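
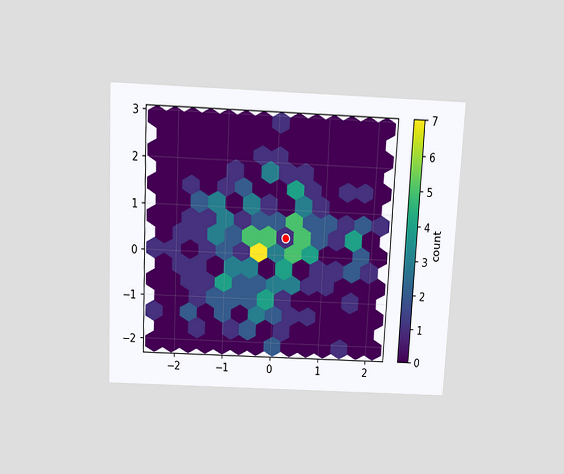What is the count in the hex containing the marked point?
1

The chart is tilted about 3° clockwise and viewed slightly from above. The marked hex reads 1 on the colorbar.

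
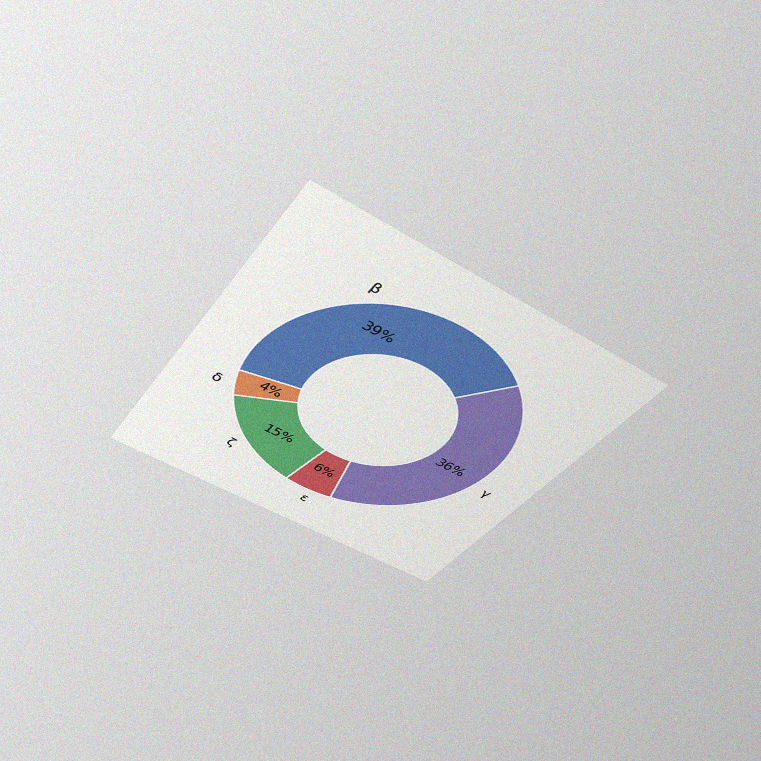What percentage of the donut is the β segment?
The chart is tilted about 33° clockwise and viewed slightly from above, with some photo noise. The β segment takes up 39% of the ring.

39%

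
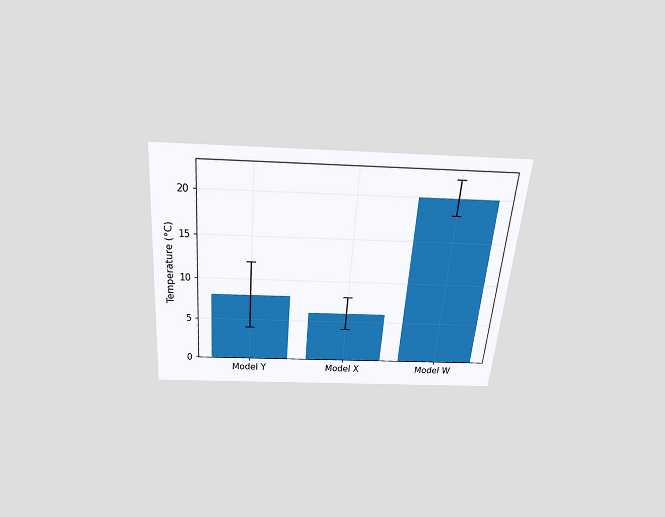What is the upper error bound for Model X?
The chart is tilted about 5° clockwise and viewed slightly from above. The Model X bar's upper whisker reaches 8°C.

8°C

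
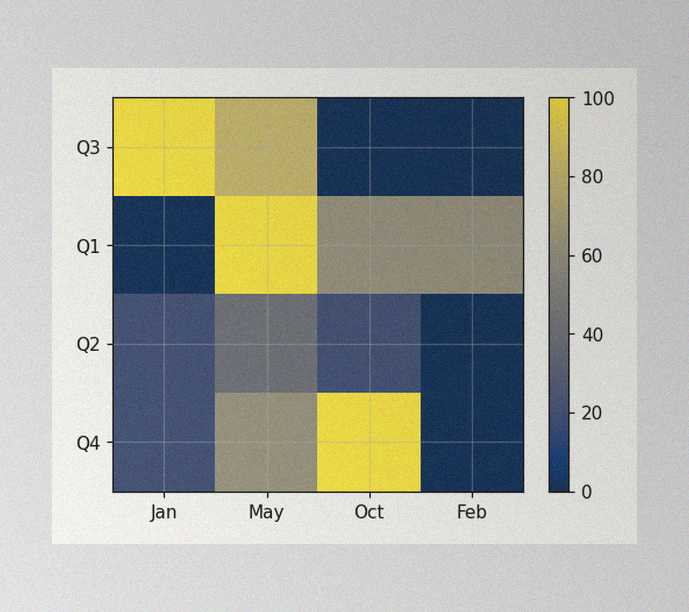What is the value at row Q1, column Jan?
The image has some photo noise and uneven lighting. Matching cell (Q1, Jan) against the colorbar gives 0.

0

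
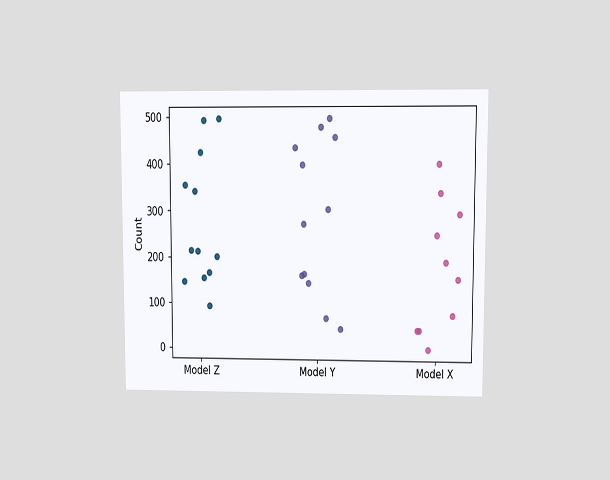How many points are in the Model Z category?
12

The chart is viewed at a slight angle. Counting the markers in the Model Z column gives 12.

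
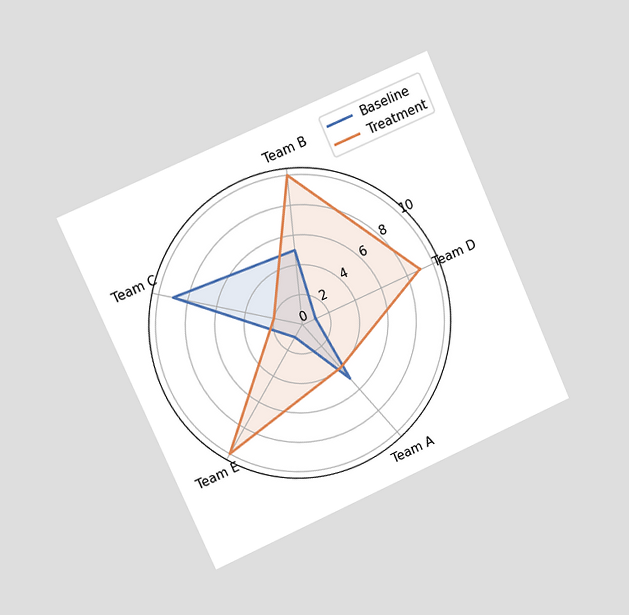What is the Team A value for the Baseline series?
5

The chart is tilted about 24° counter-clockwise and viewed slightly from the left. On the Team A axis, Baseline reaches 5.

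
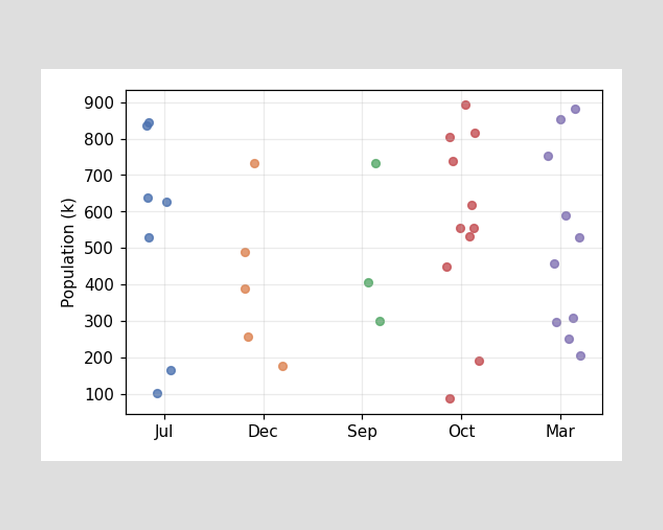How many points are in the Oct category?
11

Counting the markers in the Oct column gives 11.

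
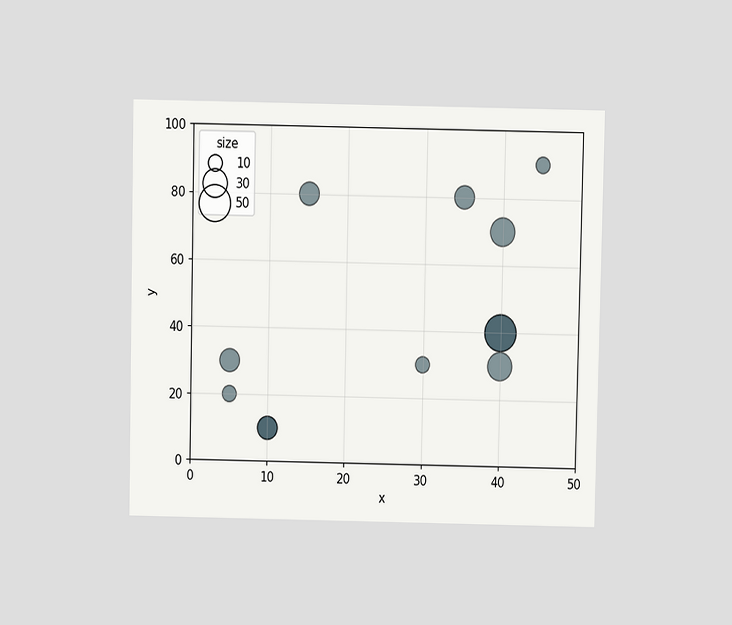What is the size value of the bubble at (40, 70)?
30

The chart is viewed at a slight angle. Matching the bubble at (40, 70) against the size legend gives 30.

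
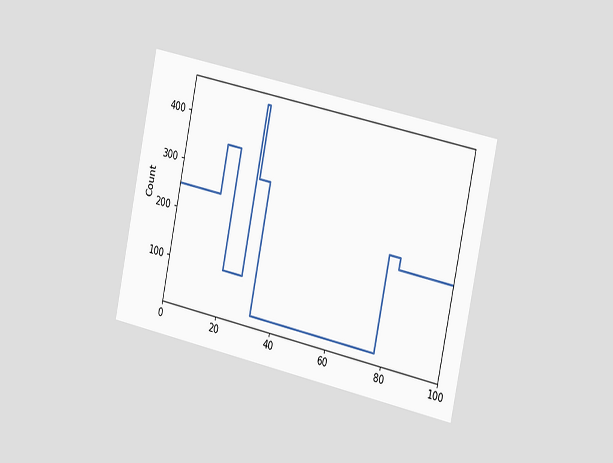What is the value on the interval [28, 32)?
The chart is tilted about 12° clockwise and viewed slightly from the right. On [28, 32) the step sits at 300.

300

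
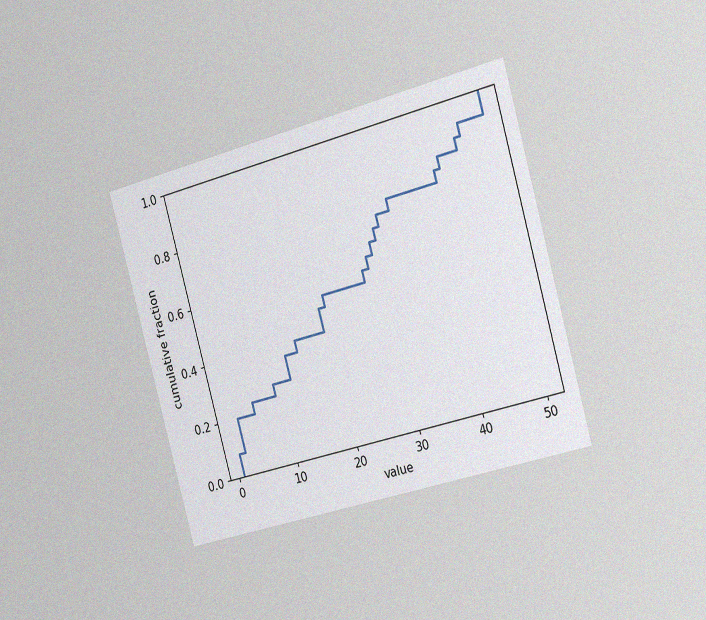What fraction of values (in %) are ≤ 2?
20%

The chart is tilted about 16° counter-clockwise and viewed slightly from the right, with some photo noise. At x=2 the ECDF step is at 20%.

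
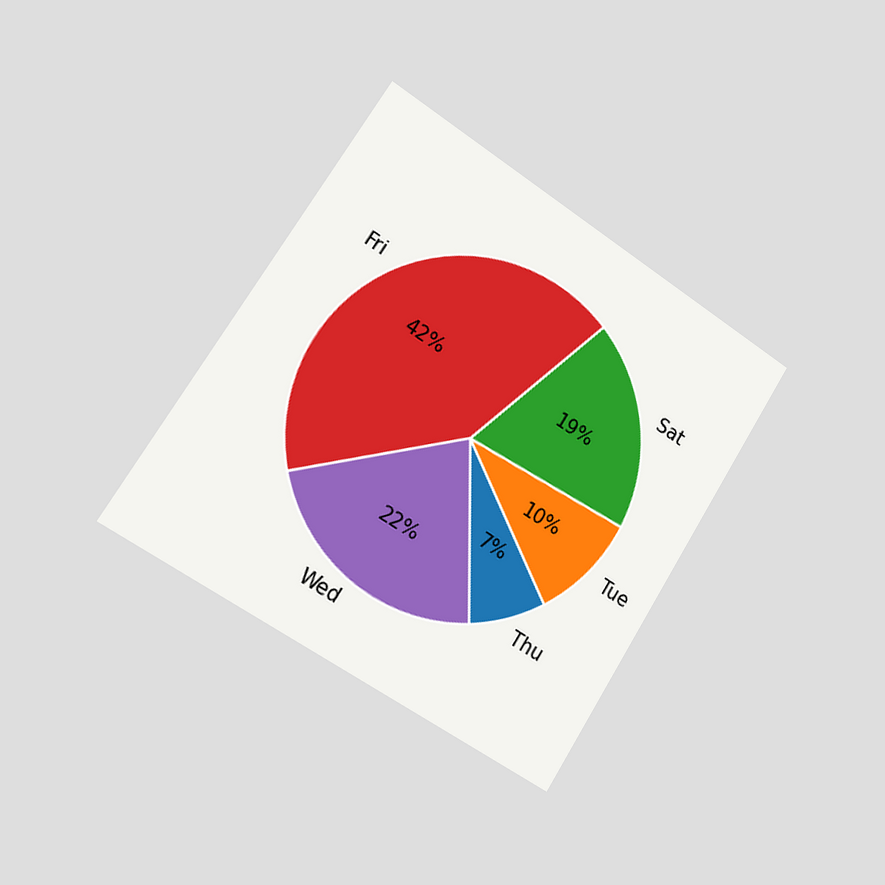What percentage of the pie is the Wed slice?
The chart is tilted about 32° clockwise and viewed slightly from the left. The Wed slice takes up 22% of the pie.

22%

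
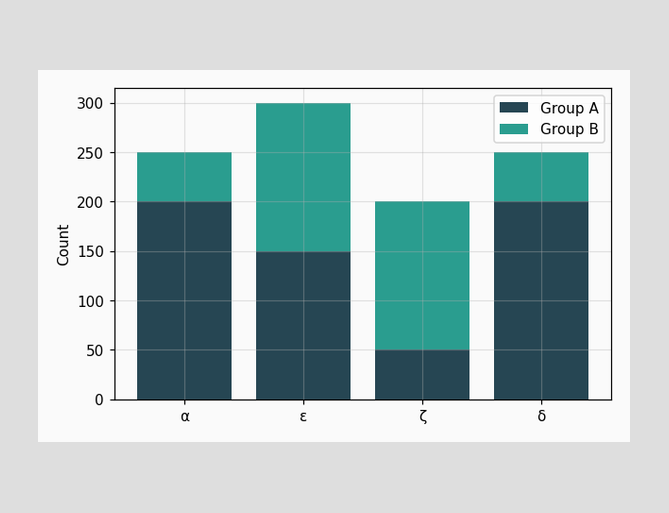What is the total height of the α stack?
The α stack's top reaches 250 on the y-axis.

250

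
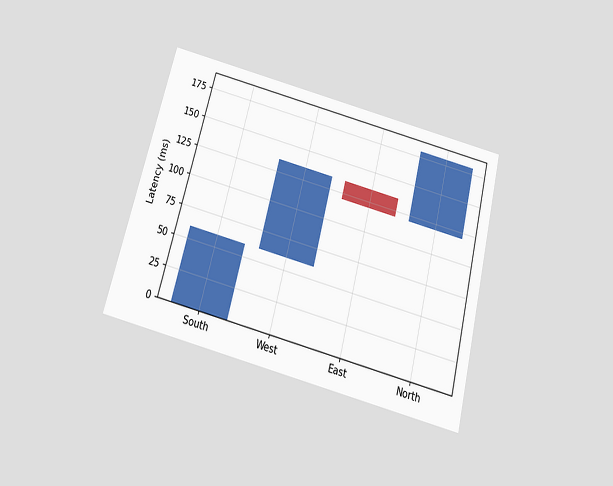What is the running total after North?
The chart is tilted about 14° clockwise and viewed slightly from below. After North the running total reaches 180ms.

180ms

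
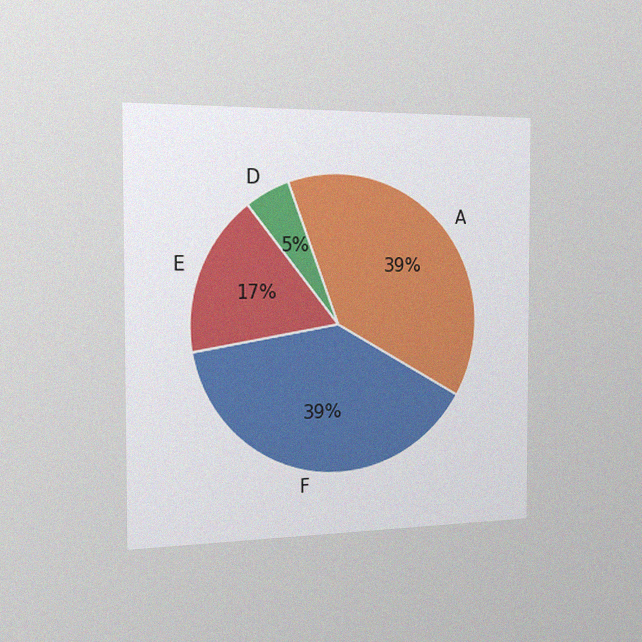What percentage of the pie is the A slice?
39%

The chart is viewed slightly from the left, with some photo noise. The A slice takes up 39% of the pie.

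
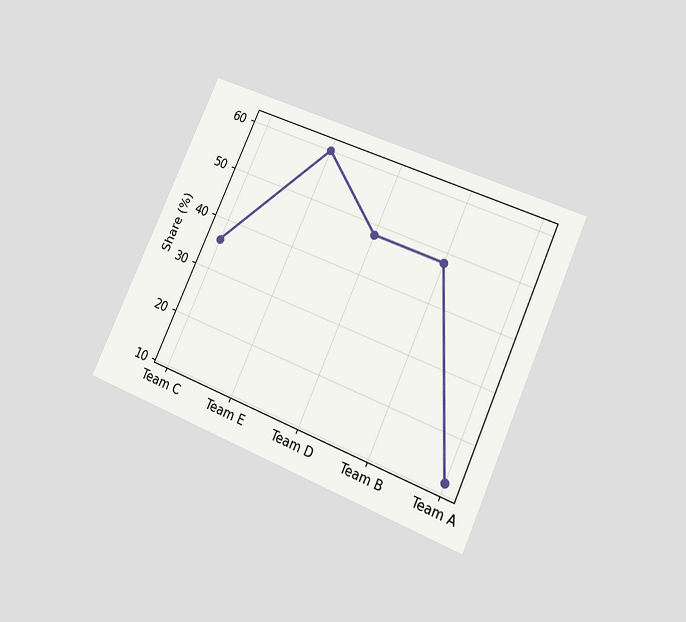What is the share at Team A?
The chart is tilted about 24° clockwise and viewed at a slight angle. At Team A, the line is at 12%.

12%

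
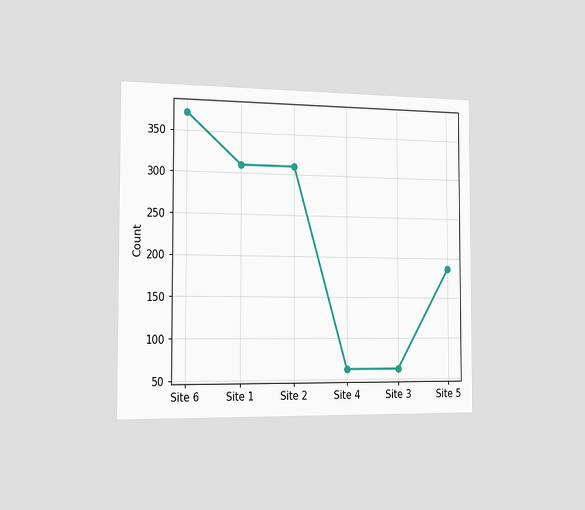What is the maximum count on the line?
The chart is viewed slightly from the left. The highest point is at Site 6, and reading across to the y-axis gives 372.

372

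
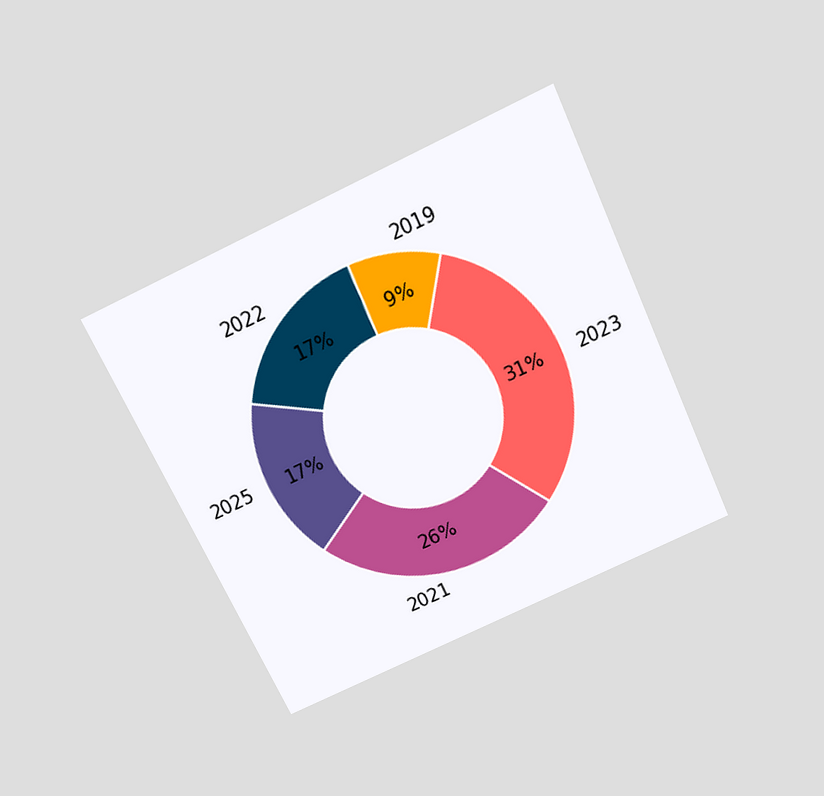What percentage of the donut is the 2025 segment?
The chart is tilted about 25° counter-clockwise and viewed slightly from above. The 2025 segment takes up 17% of the ring.

17%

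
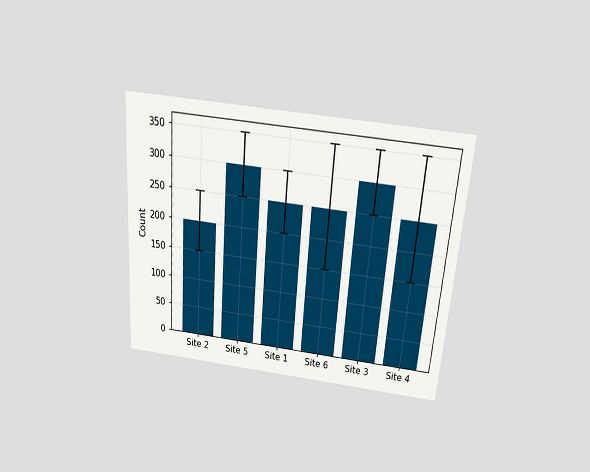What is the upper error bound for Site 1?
The chart is tilted about 4° clockwise and viewed slightly from above. The Site 1 bar's upper whisker reaches 300.

300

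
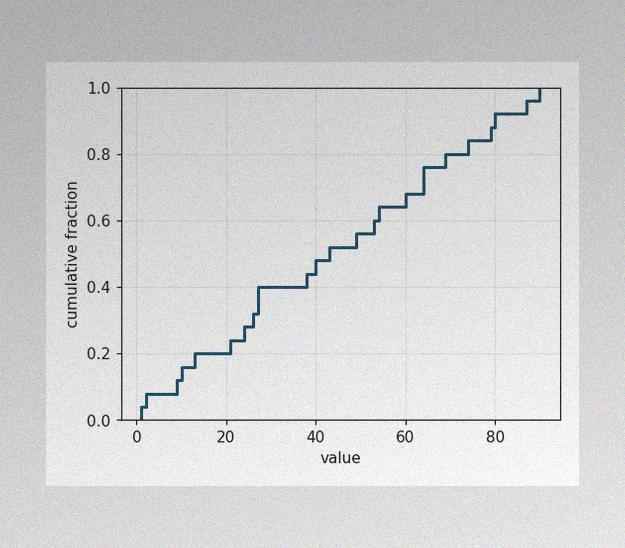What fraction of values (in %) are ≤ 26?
32%

The image has some photo noise and uneven lighting. At x=26 the ECDF step is at 32%.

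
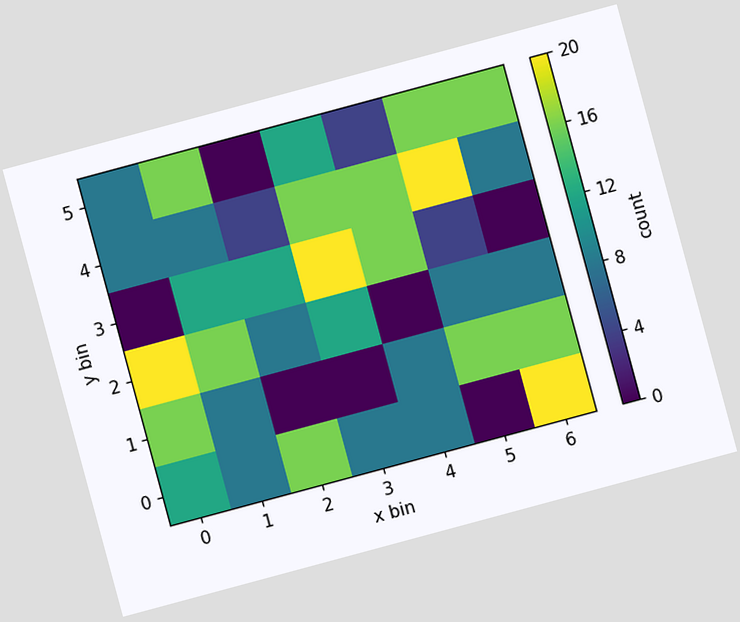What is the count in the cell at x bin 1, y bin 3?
12

The chart is tilted about 15° counter-clockwise. Matching the cell (1, 3) against the colorbar gives 12.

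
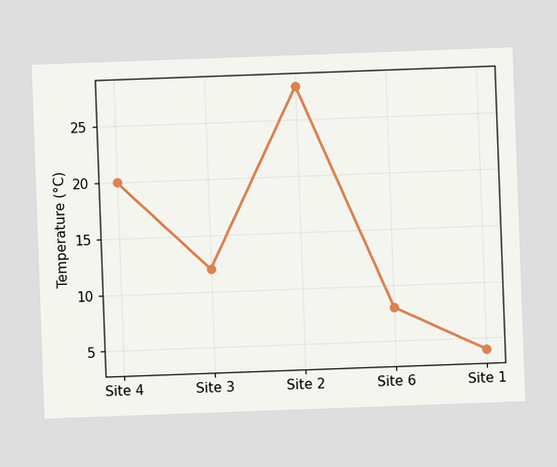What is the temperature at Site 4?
20°C

The chart is tilted about 2° counter-clockwise. At Site 4, the line is at 20°C.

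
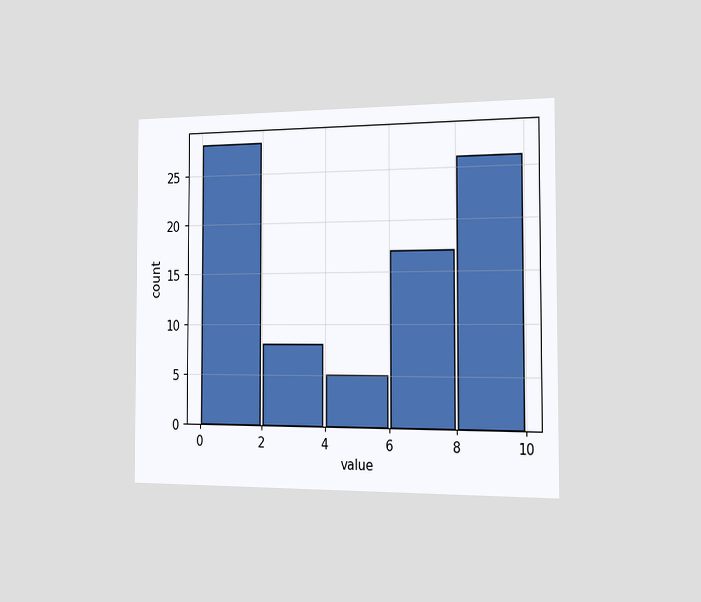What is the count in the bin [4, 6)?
5

The chart is viewed slightly from the right. The [4, 6) bin has height 5.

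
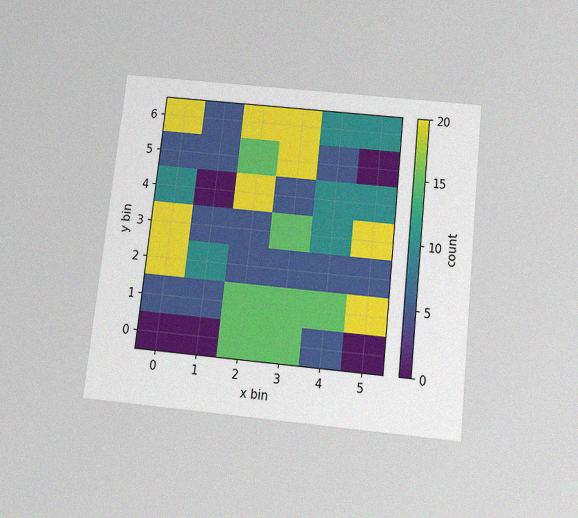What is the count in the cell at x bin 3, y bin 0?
15

The chart is tilted about 6° clockwise and viewed slightly from below, with some photo noise. Matching the cell (3, 0) against the colorbar gives 15.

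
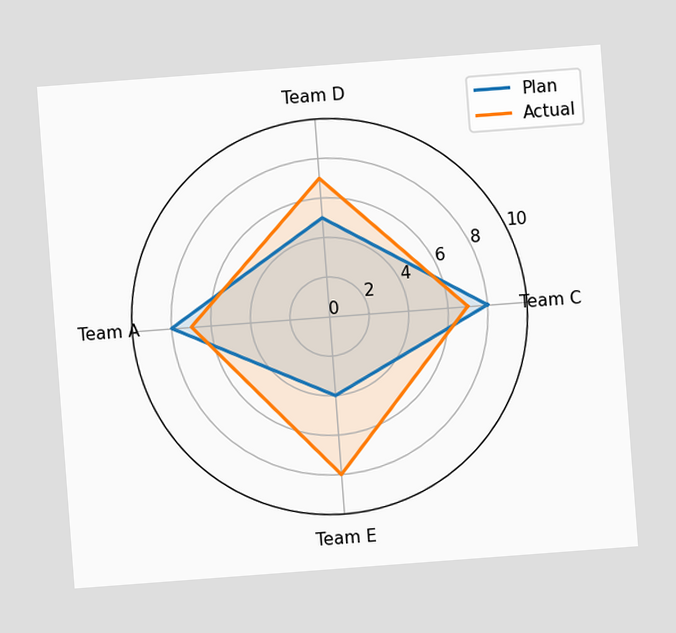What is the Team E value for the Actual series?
8

The chart is tilted about 4° counter-clockwise. On the Team E axis, Actual reaches 8.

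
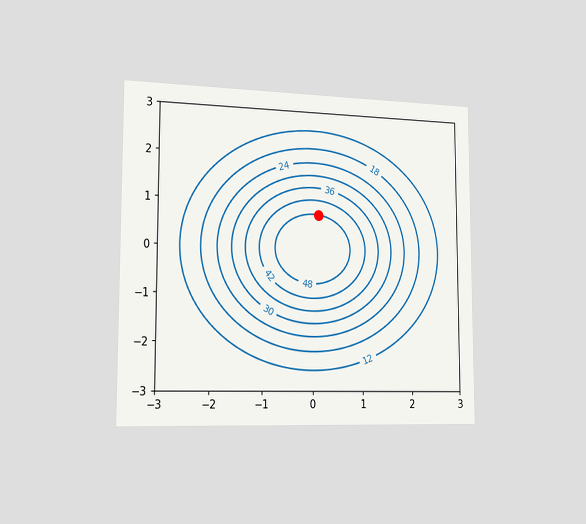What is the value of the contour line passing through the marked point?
The chart is viewed slightly from the left. The marked point sits on the contour labelled 48.

48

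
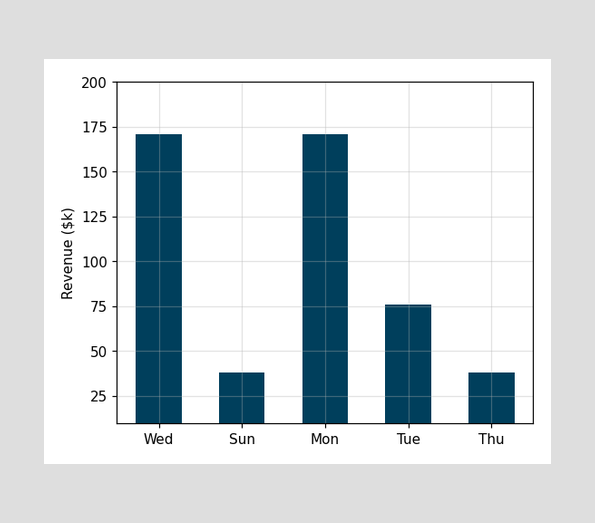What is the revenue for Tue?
Reading along the chart's y-axis, the Tue bar reaches $76k.

$76k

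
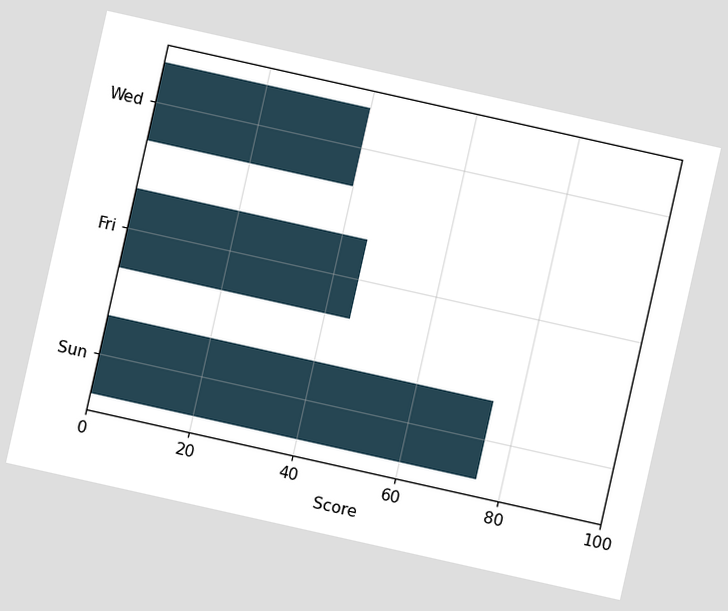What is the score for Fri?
The chart is tilted about 13° clockwise. Reading along the chart's x-axis, the Fri bar reaches 45.

45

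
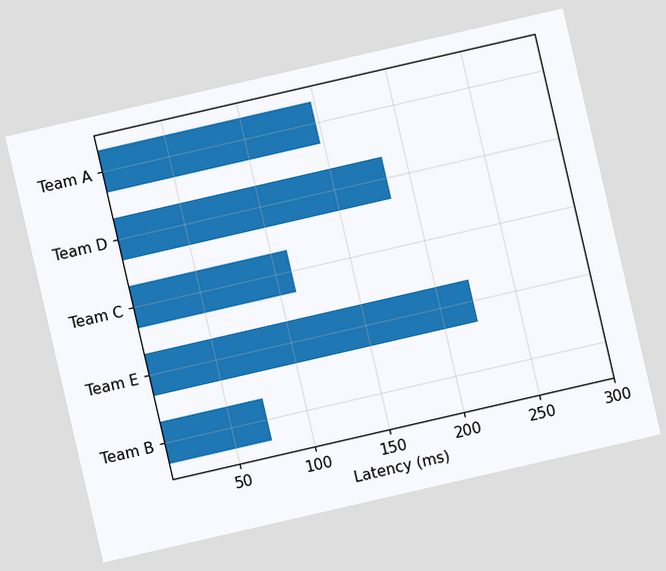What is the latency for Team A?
148ms

The chart is tilted about 13° counter-clockwise. Reading along the chart's x-axis, the Team A bar reaches 148ms.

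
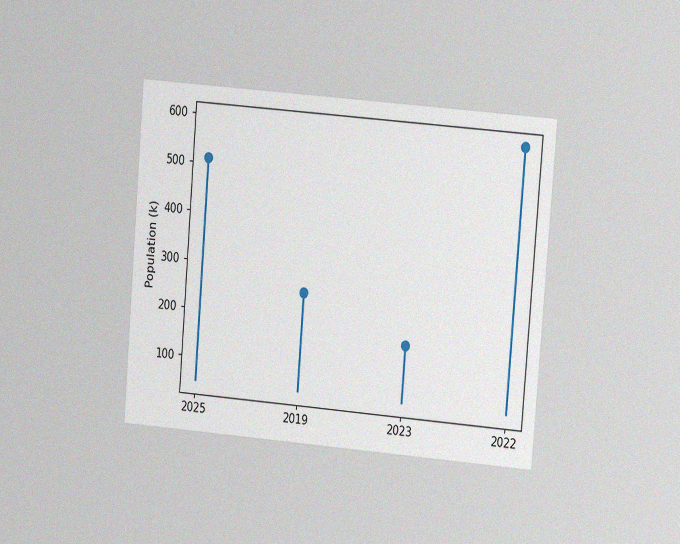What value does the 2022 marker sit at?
The chart is tilted about 5° clockwise and viewed at a slight angle, with some photo noise. The 2022 marker sits at 595k.

595k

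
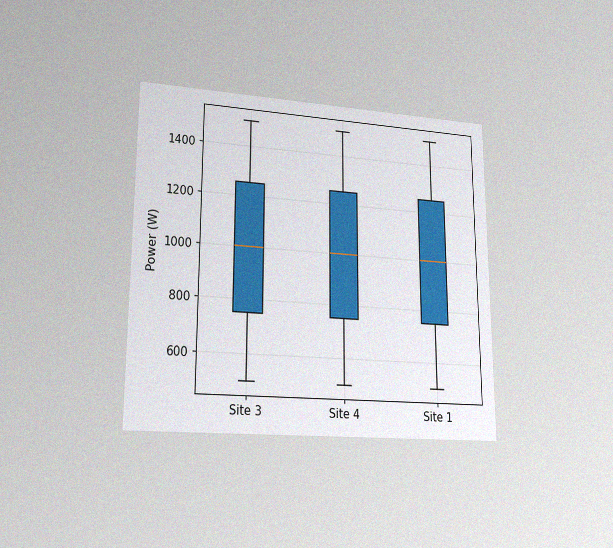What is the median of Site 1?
The chart is viewed at a slight angle, with some photo noise. The median line in the Site 1 box sits at 1000W.

1000W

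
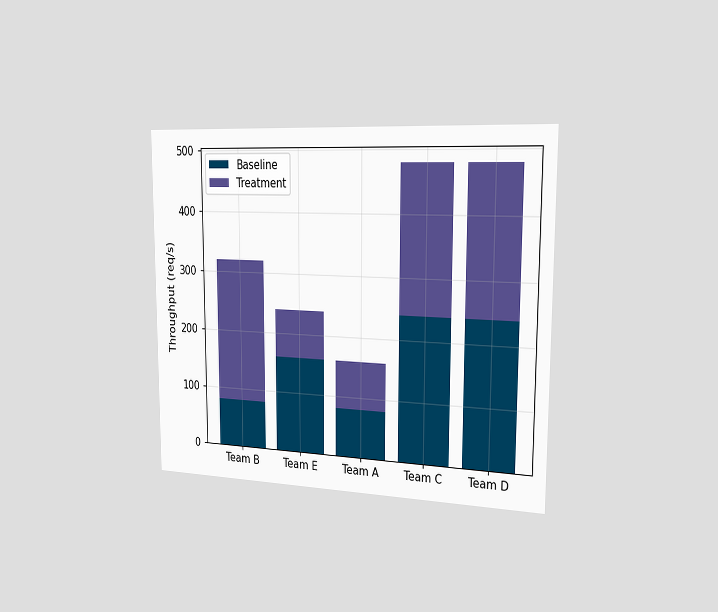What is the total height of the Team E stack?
The chart is viewed slightly from the right. The Team E stack's top reaches 240req/s on the y-axis.

240req/s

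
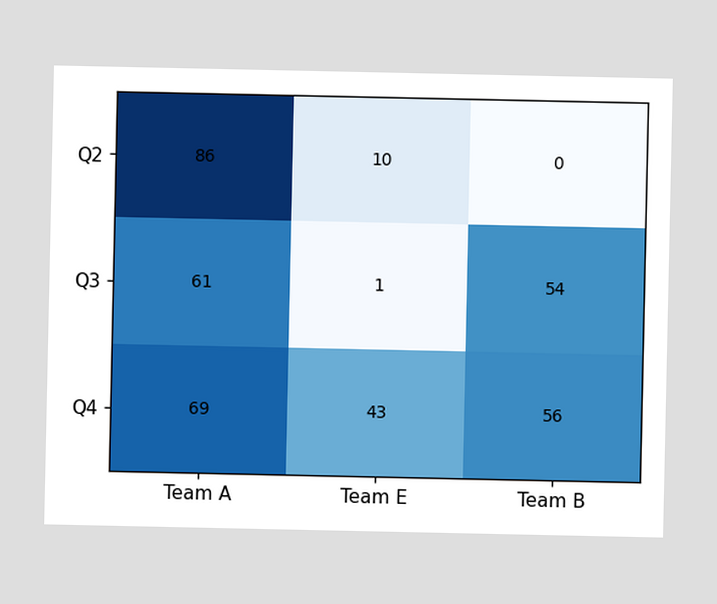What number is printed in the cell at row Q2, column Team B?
The (Q2, Team B) cell reads 0.

0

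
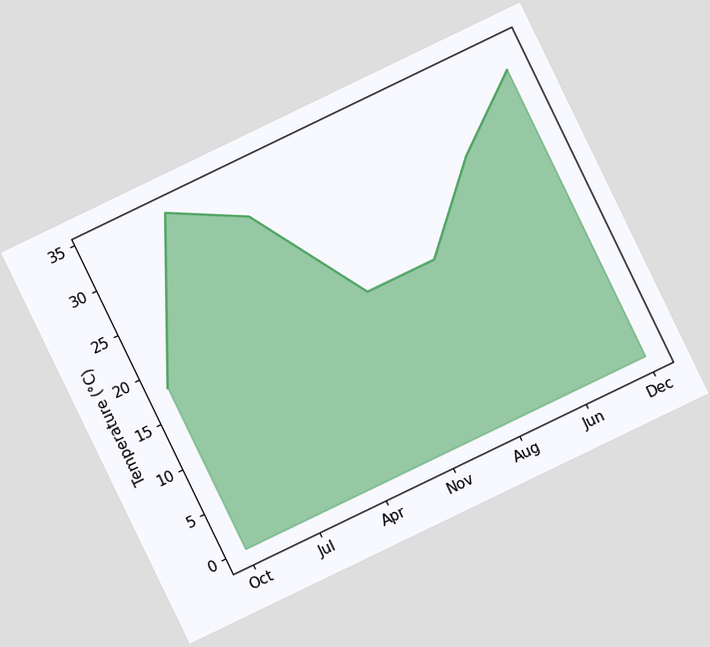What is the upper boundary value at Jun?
26°C

The chart is tilted about 26° counter-clockwise. At Jun the upper boundary is at 26°C.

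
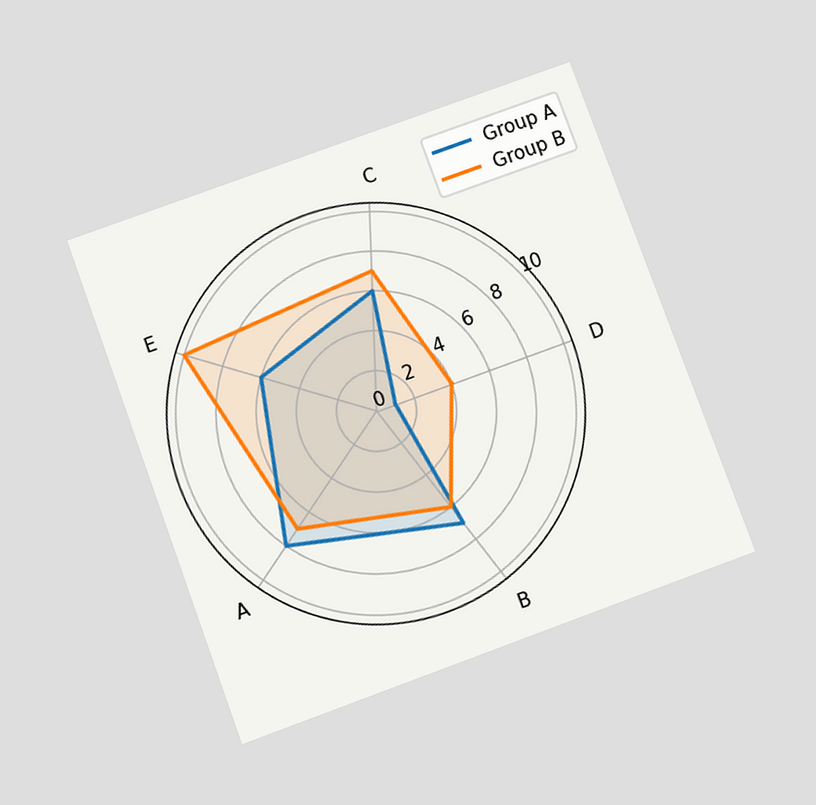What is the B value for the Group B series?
6

The chart is tilted about 20° counter-clockwise and viewed slightly from below. On the B axis, Group B reaches 6.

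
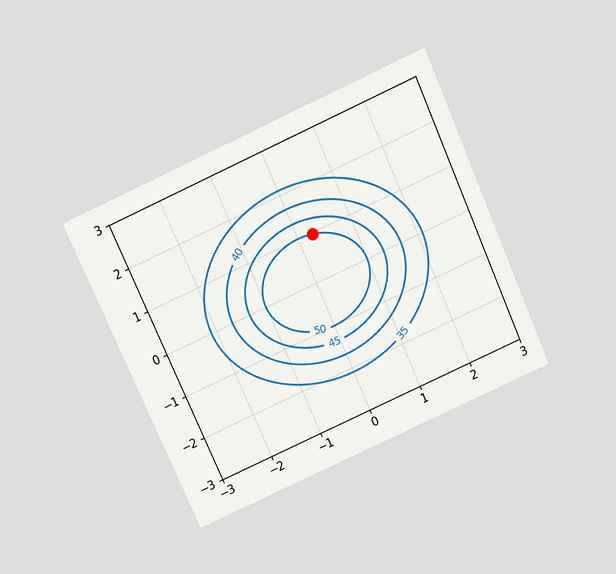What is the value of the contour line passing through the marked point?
50

The chart is tilted about 24° counter-clockwise and viewed slightly from above. The marked point sits on the contour labelled 50.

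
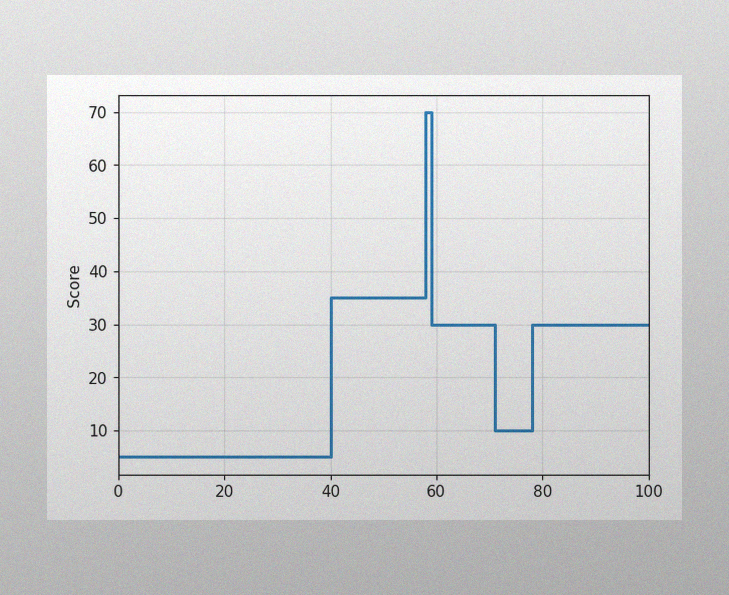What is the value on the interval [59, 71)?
30

The image has some photo noise and uneven lighting. On [59, 71) the step sits at 30.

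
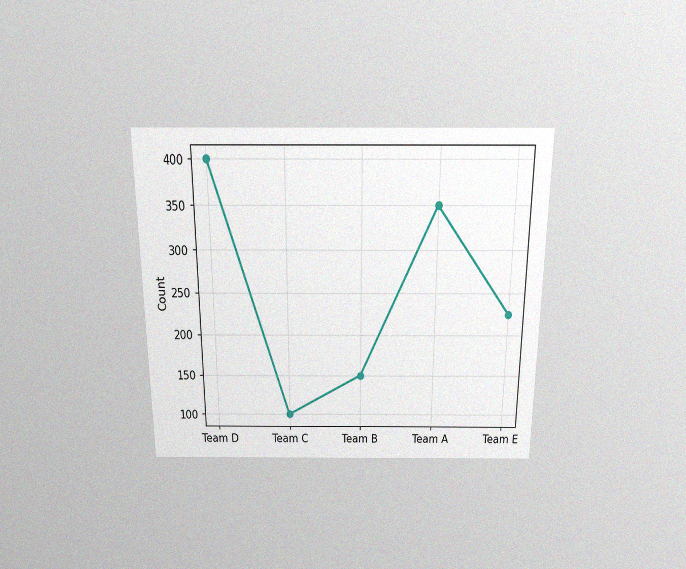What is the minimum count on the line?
100

The chart is viewed slightly from above, with some photo noise. The lowest point is at Team C, and reading across to the y-axis gives 100.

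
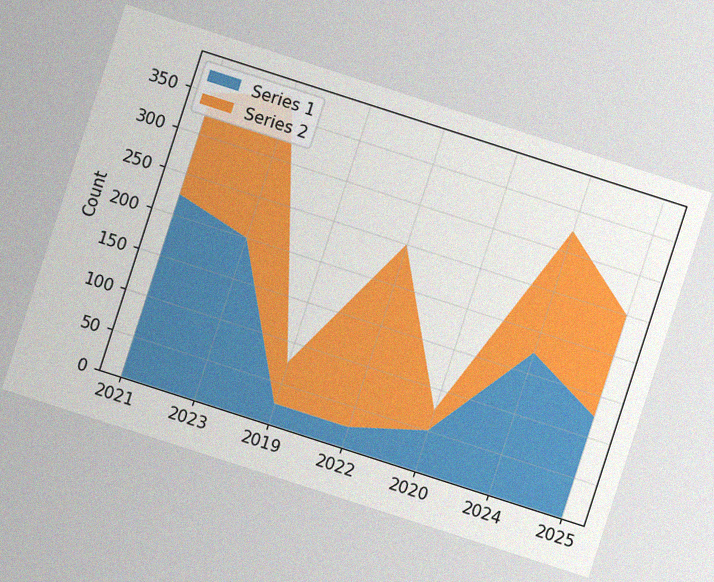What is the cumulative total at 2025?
The chart is tilted about 18° clockwise, with some photo noise. The stacked total at 2025 reaches 250.

250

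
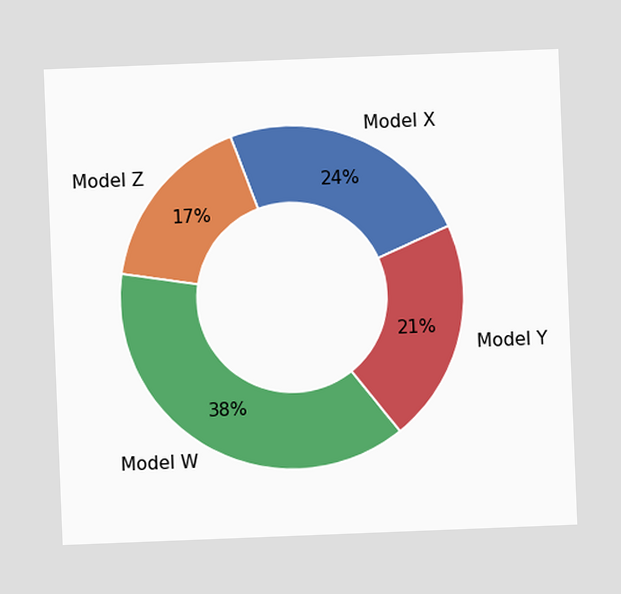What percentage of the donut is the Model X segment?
24%

The chart is tilted about 2° counter-clockwise. The Model X segment takes up 24% of the ring.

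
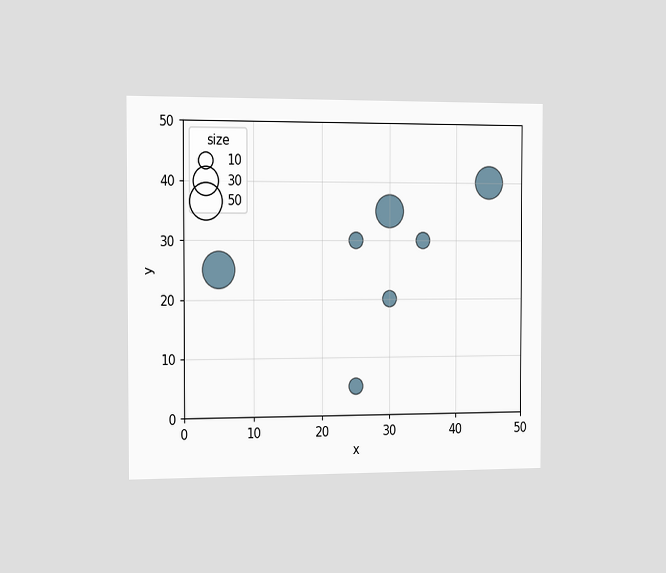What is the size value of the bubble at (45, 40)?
The chart is viewed slightly from the left. Matching the bubble at (45, 40) against the size legend gives 40.

40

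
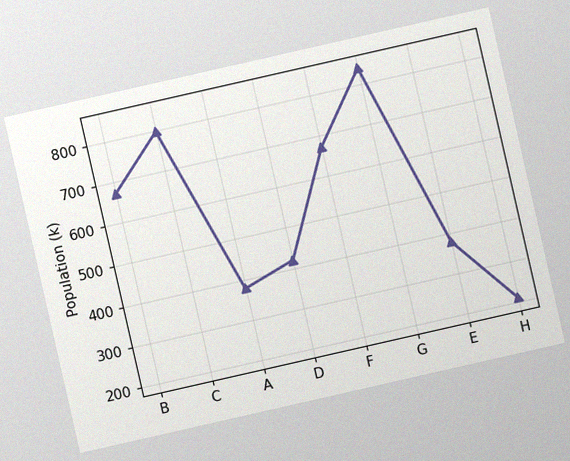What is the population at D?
420k

The chart is tilted about 13° counter-clockwise, with some photo noise. At D, the line is at 420k.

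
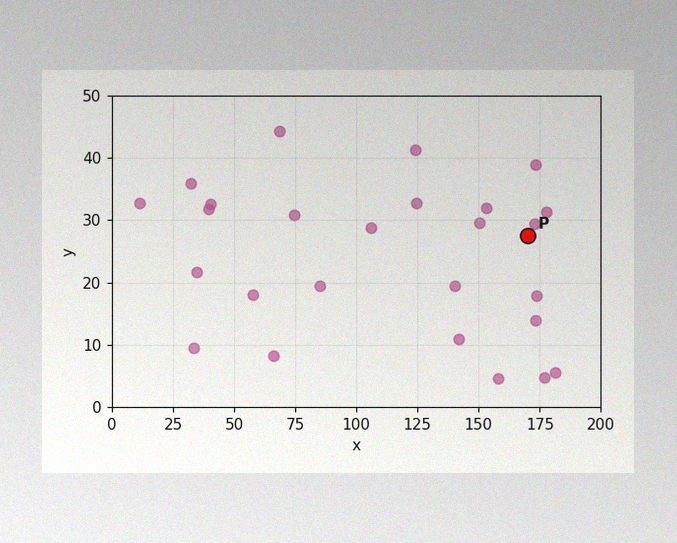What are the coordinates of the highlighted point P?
The image has some photo noise and uneven lighting. Following the gridlines from P to each axis, P sits at (170, 27.5).

(170, 27.5)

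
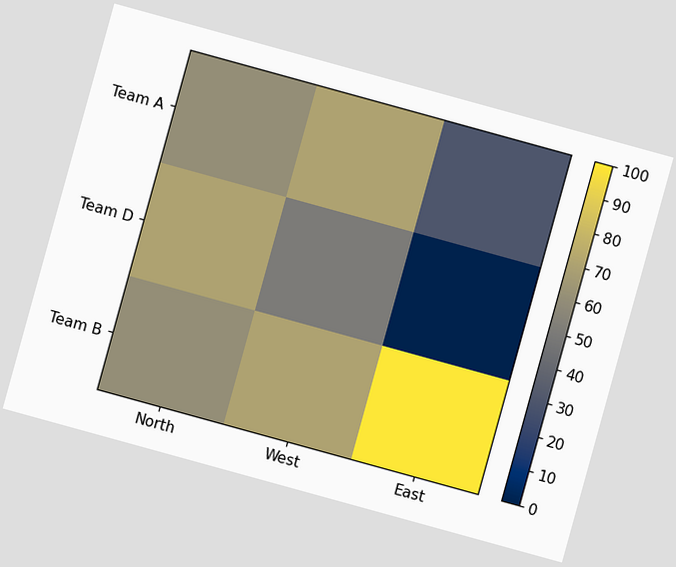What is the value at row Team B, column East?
The chart is tilted about 15° clockwise. Matching cell (Team B, East) against the colorbar gives 100.

100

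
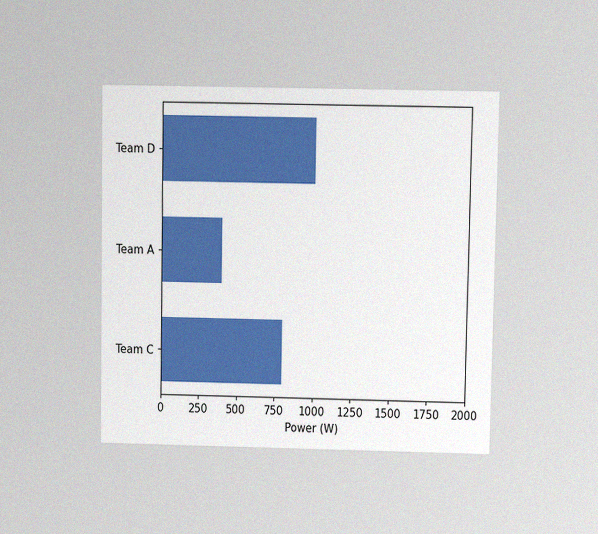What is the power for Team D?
The chart is viewed at a slight angle, with some photo noise. Reading along the chart's x-axis, the Team D bar reaches 1000W.

1000W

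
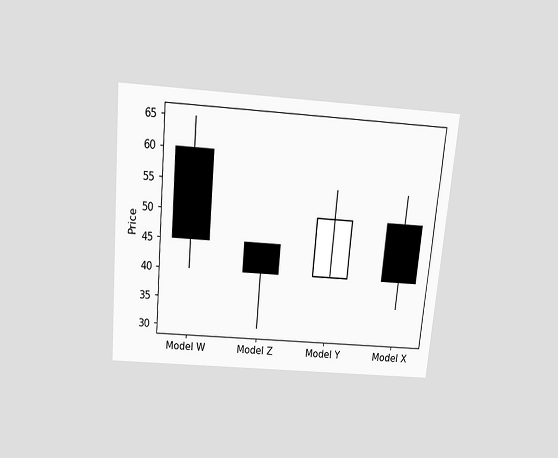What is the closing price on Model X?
40

The chart is tilted about 5° clockwise and viewed slightly from above. The Model X candle closes at 40.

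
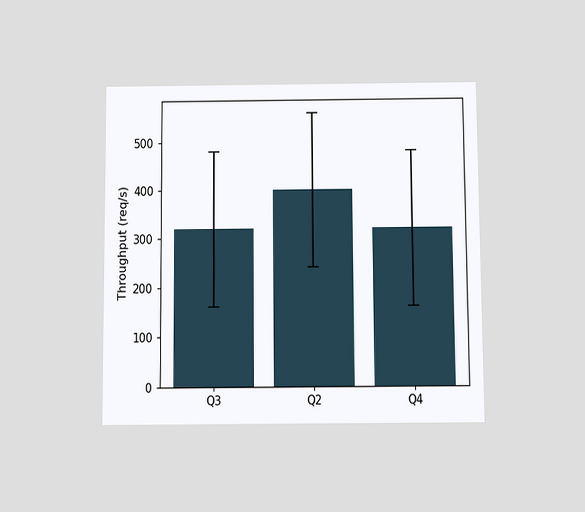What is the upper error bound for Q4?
480req/s

The chart is viewed slightly from below. The Q4 bar's upper whisker reaches 480req/s.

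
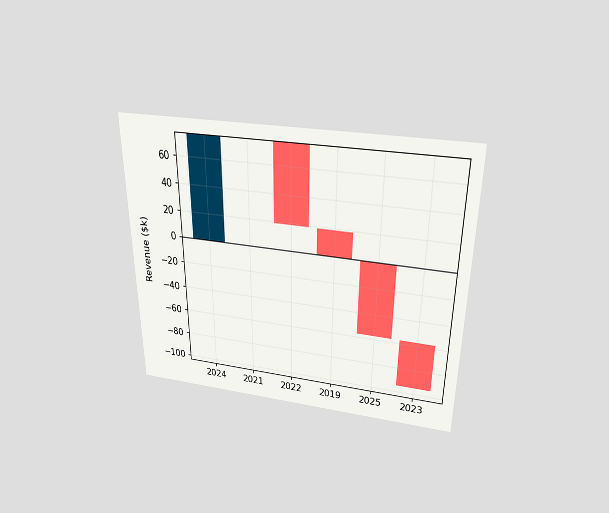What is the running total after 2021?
$76k

The chart is viewed slightly from above. After 2021 the running total reaches $76k.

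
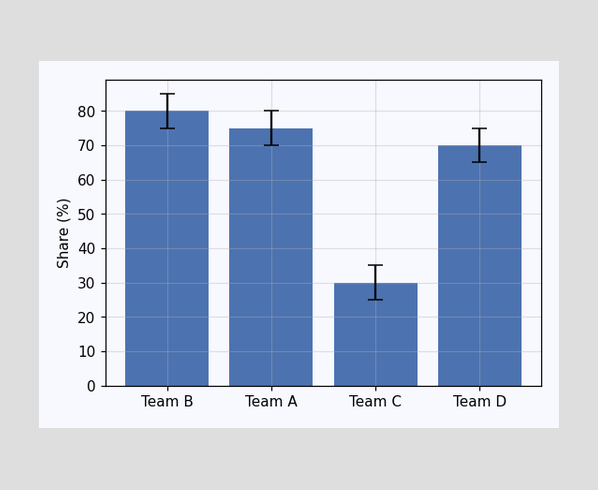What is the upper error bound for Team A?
80%

The Team A bar's upper whisker reaches 80%.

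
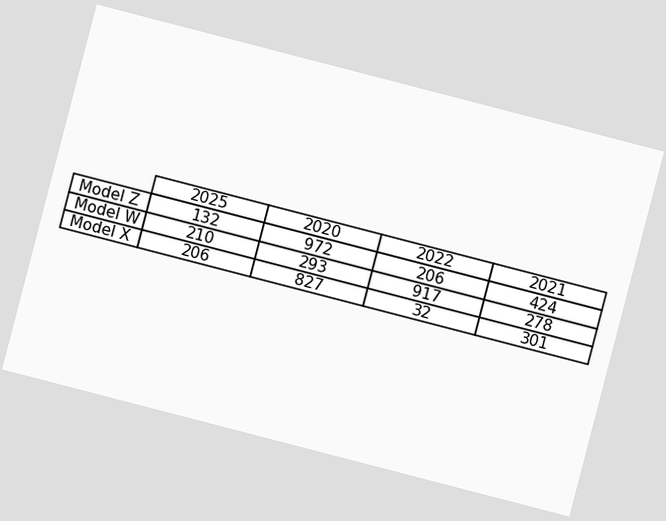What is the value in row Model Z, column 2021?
The chart is tilted about 15° clockwise. The (Model Z, 2021) cell reads 424.

424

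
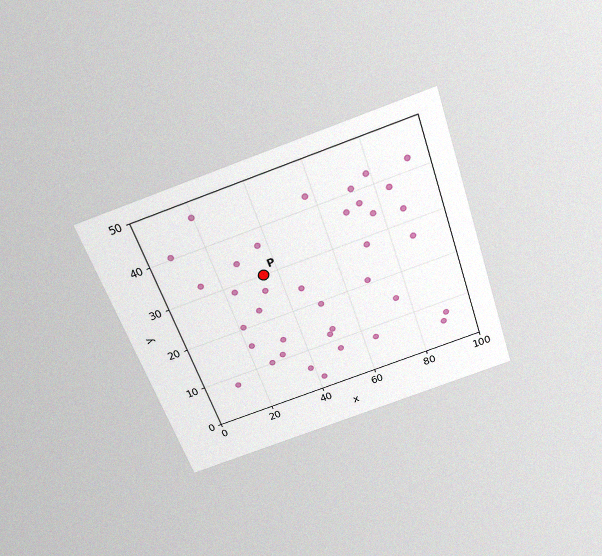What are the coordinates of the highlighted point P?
The chart is tilted about 19° counter-clockwise and viewed slightly from above, with some photo noise. Following the gridlines from P to each axis, P sits at (35, 30).

(35, 30)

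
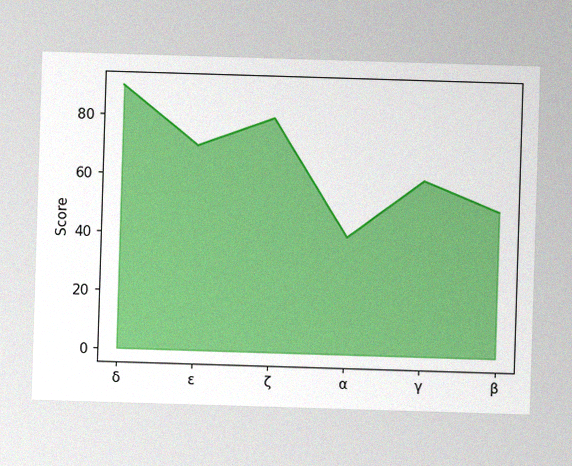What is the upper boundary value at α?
40

The image has some photo noise and uneven lighting. At α the upper boundary is at 40.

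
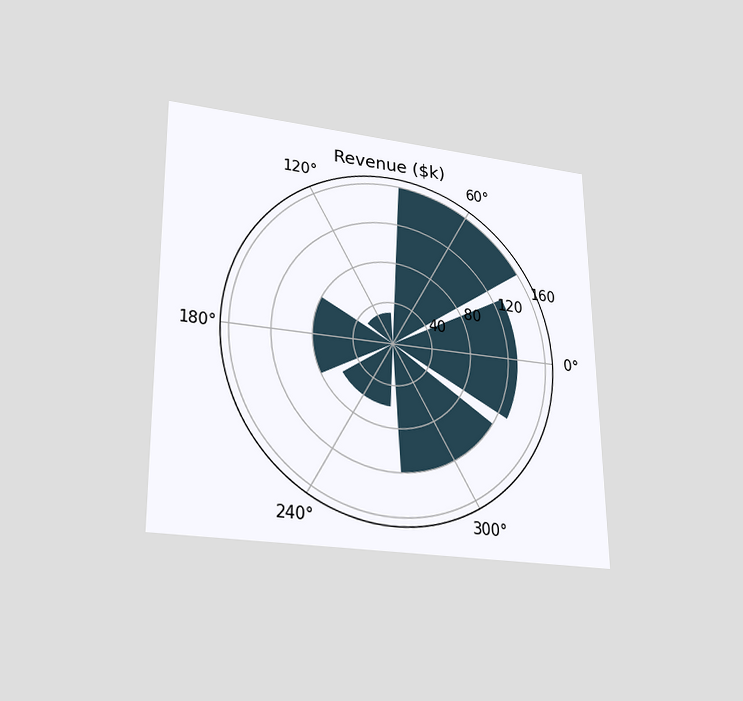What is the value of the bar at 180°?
$80k

The chart is viewed slightly from below. The bar at 180° reaches $80k on the radial axis.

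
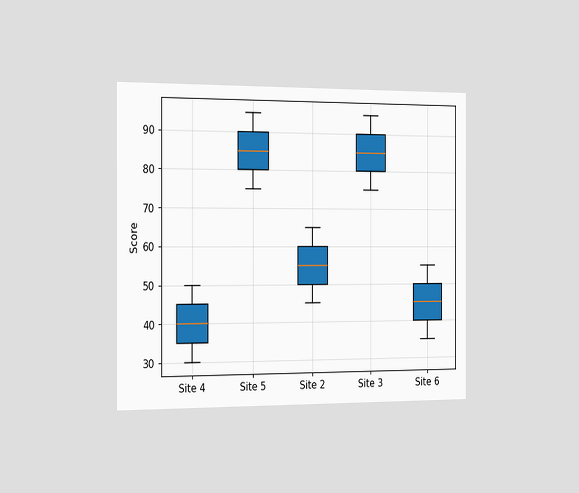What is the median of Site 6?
45

The chart is viewed slightly from the left. The median line in the Site 6 box sits at 45.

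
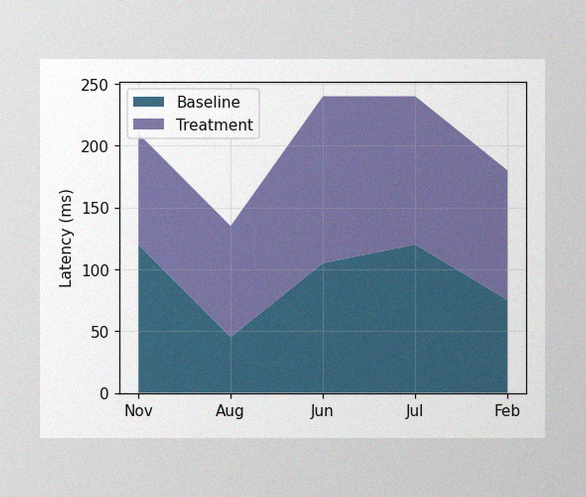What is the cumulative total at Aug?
135ms

The image has some photo noise and uneven lighting. The stacked total at Aug reaches 135ms.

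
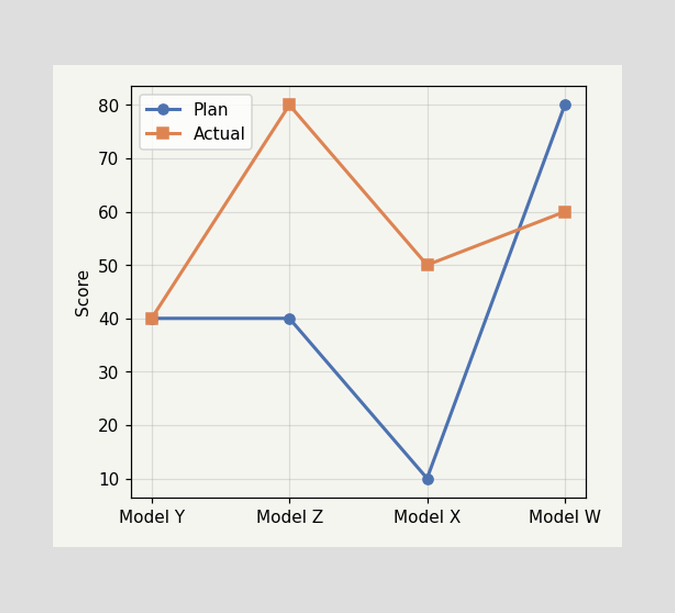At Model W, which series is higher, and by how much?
Plan, by 20

At Model W, Plan sits above the other line by 20.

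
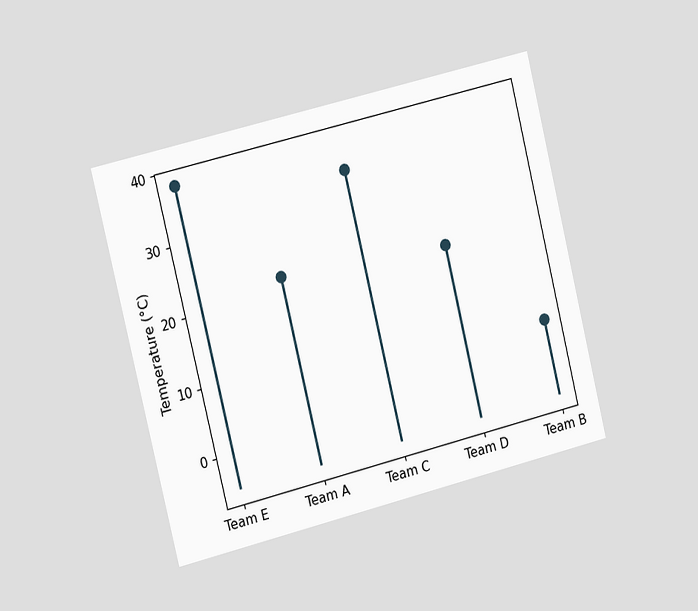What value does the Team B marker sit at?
The chart is tilted about 14° counter-clockwise and viewed slightly from the left. The Team B marker sits at 6°C.

6°C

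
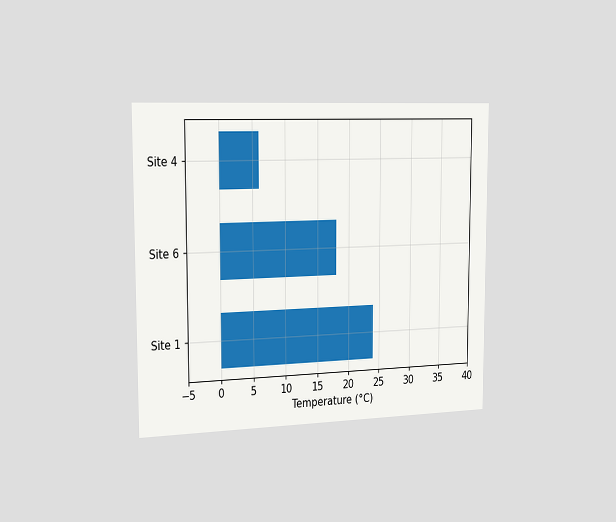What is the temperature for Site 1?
The chart is viewed slightly from the left. Reading along the chart's x-axis, the Site 1 bar reaches 24°C.

24°C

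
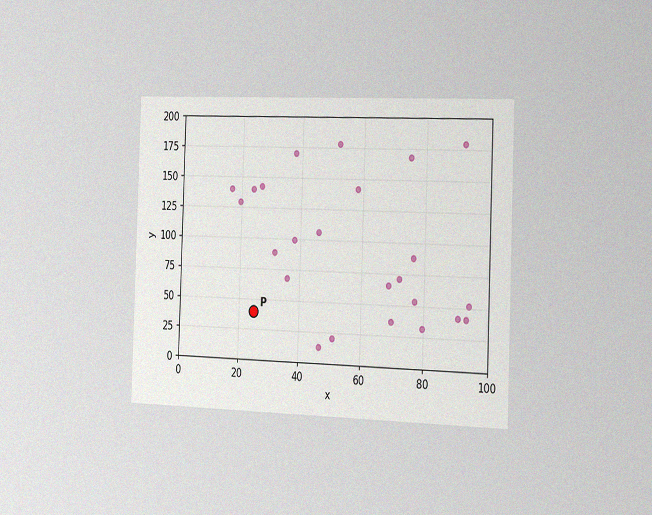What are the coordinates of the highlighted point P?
(25, 40)

The chart is viewed slightly from the right, with some photo noise. Following the gridlines from P to each axis, P sits at (25, 40).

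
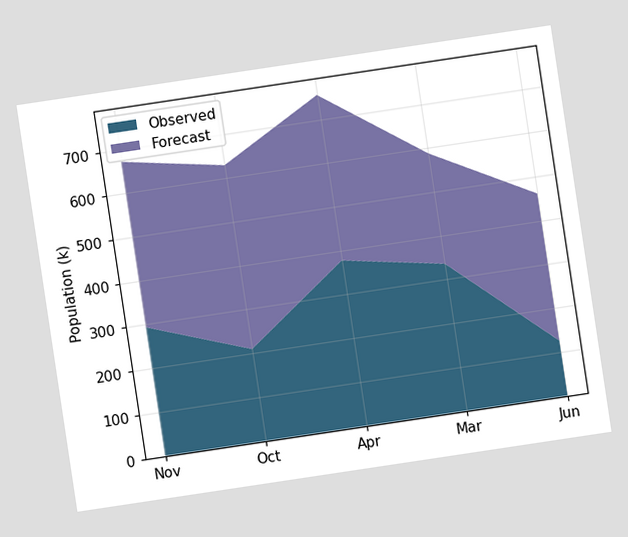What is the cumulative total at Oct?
630k

The chart is tilted about 9° counter-clockwise. The stacked total at Oct reaches 630k.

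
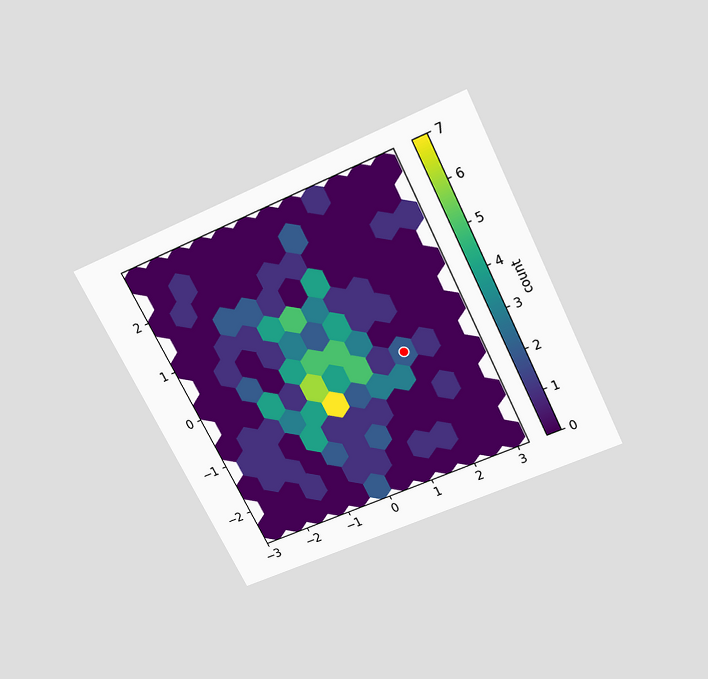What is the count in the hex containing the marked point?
The chart is tilted about 26° counter-clockwise and viewed slightly from above. The marked hex reads 2 on the colorbar.

2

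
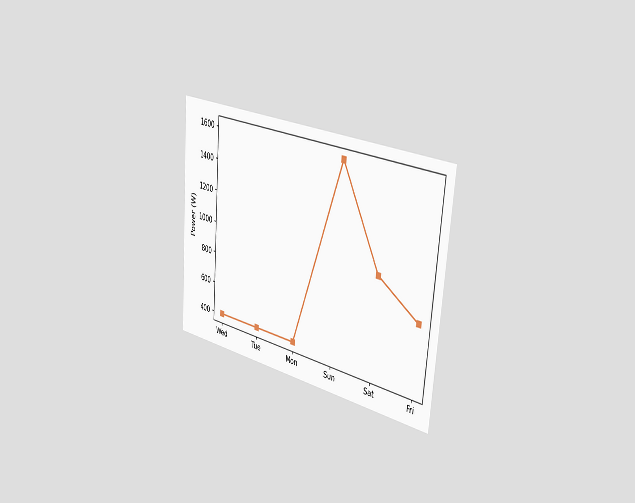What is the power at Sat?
The chart is tilted about 5° clockwise and viewed slightly from the right. At Sat, the line is at 1000W.

1000W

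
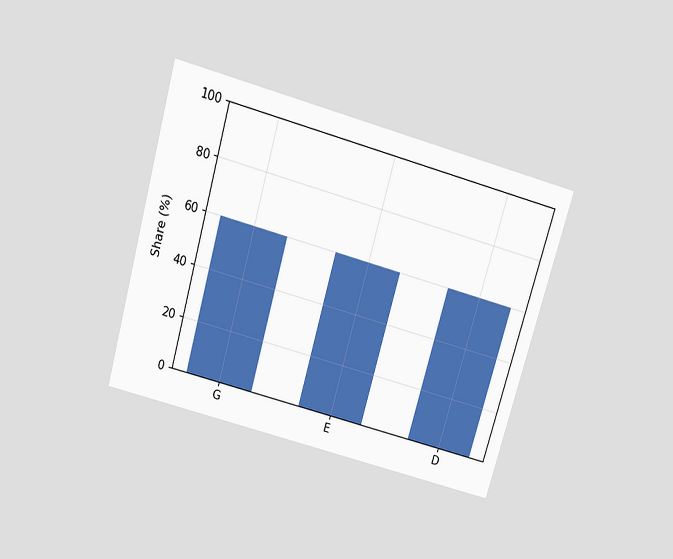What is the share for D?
60%

The chart is tilted about 16° clockwise and viewed slightly from above. Reading along the chart's y-axis, the D bar reaches 60%.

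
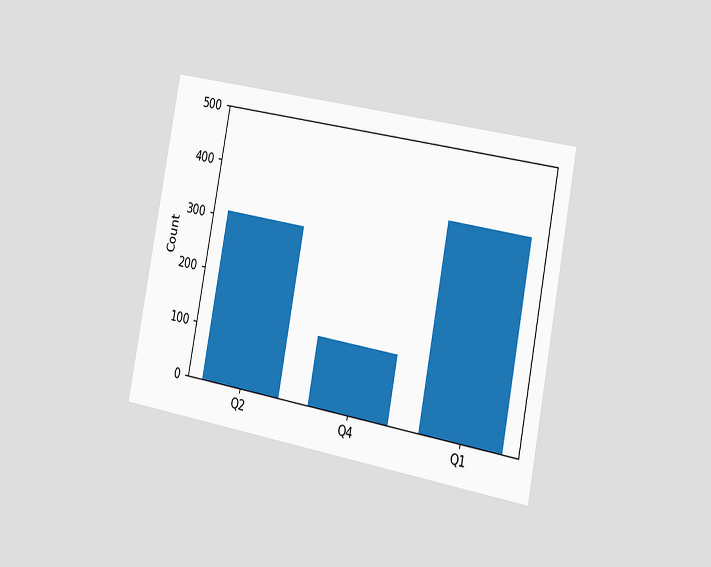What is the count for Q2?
The chart is tilted about 11° clockwise and viewed slightly from the right. Reading along the chart's y-axis, the Q2 bar reaches 310.

310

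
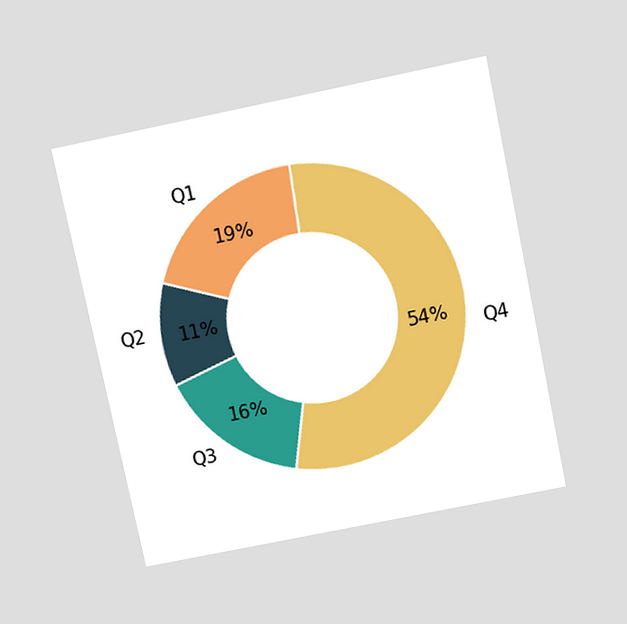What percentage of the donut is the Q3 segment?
16%

The chart is tilted about 12° counter-clockwise and viewed slightly from above. The Q3 segment takes up 16% of the ring.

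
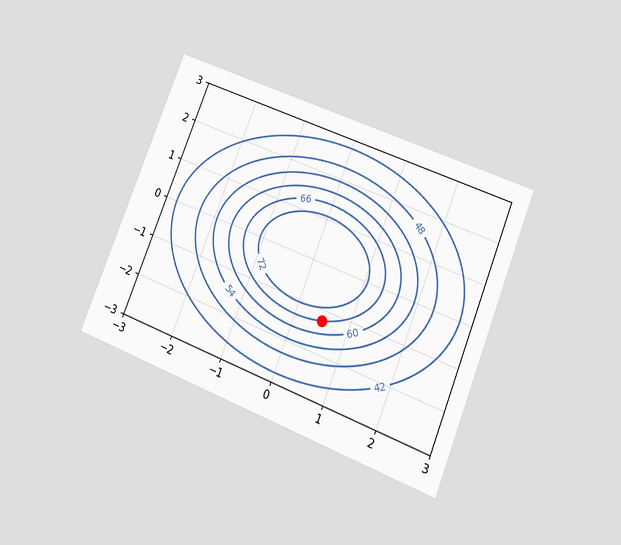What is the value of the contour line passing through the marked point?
The chart is tilted about 22° clockwise and viewed at a slight angle. The marked point sits on the contour labelled 66.

66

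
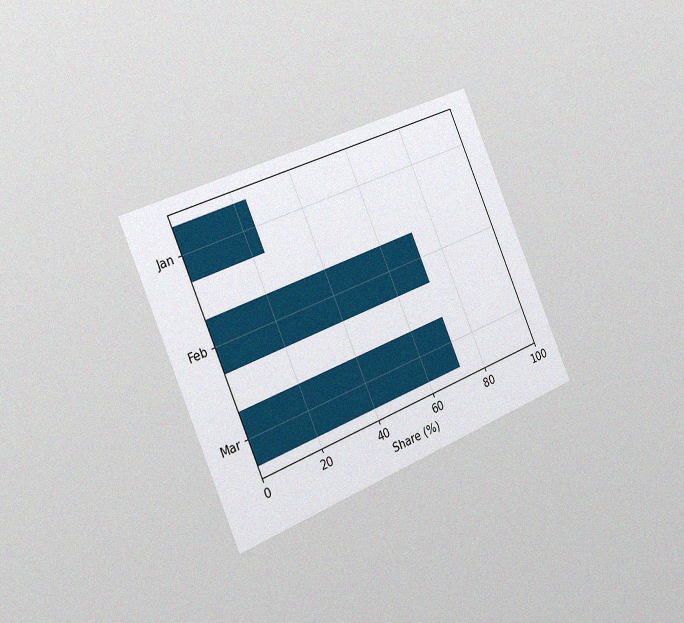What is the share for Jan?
24%

The chart is tilted about 23° counter-clockwise and viewed slightly from the left, with some photo noise. Reading along the chart's x-axis, the Jan bar reaches 24%.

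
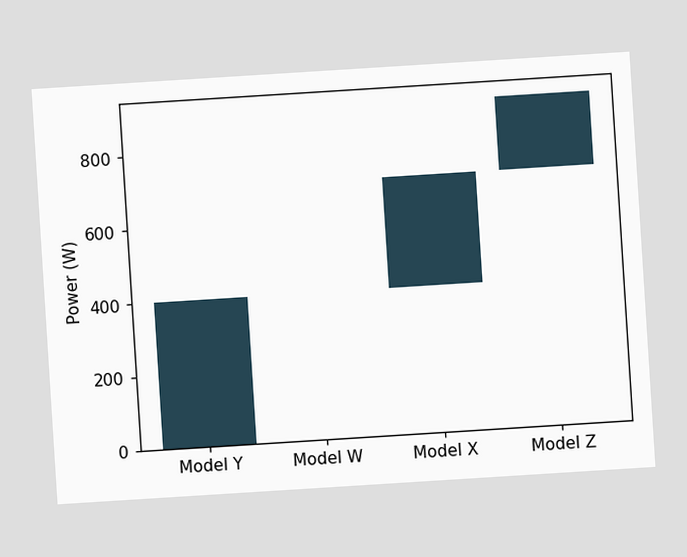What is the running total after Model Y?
400W

The chart is tilted about 4° counter-clockwise. After Model Y the running total reaches 400W.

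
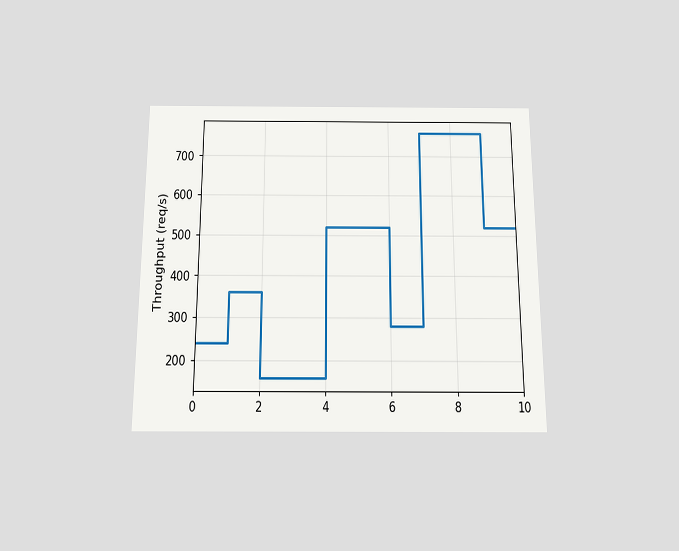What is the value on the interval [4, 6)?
520req/s

The chart is viewed slightly from below. On [4, 6) the step sits at 520req/s.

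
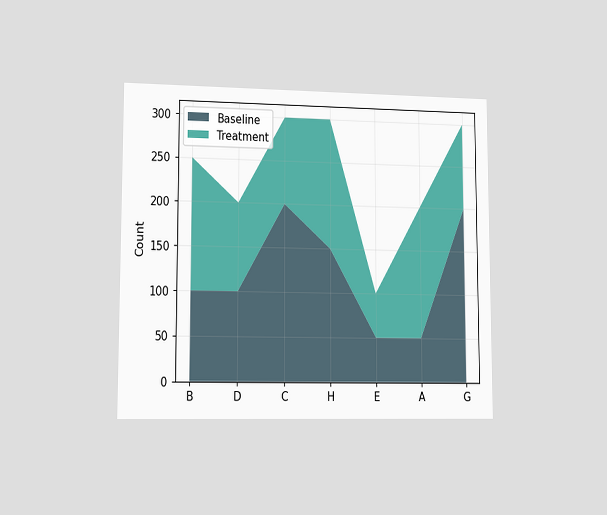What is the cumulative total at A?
200

The chart is viewed slightly from the left. The stacked total at A reaches 200.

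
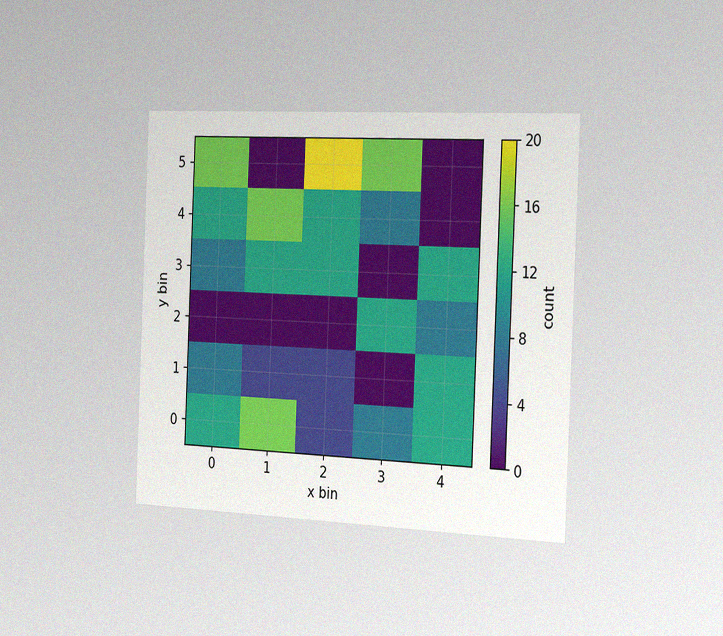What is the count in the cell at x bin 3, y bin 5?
The chart is tilted about 2° clockwise and viewed slightly from the right, with some photo noise. Matching the cell (3, 5) against the colorbar gives 16.

16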